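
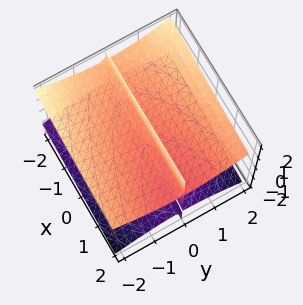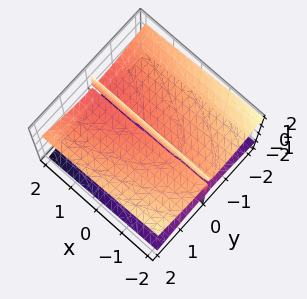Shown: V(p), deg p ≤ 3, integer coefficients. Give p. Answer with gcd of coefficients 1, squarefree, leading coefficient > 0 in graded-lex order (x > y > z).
x*y*z - y^3 + 3*y*z^2 - 2*y

I count 3 distinct pieces.
Degree: a generic line meets the surface in up to 3 points, so deg p = 3.
From the axis intercepts and sections: the visible x-axis segment lies entirely on the surface; every point of the z-axis in the box is on the surface; it crosses the y-axis at the gridline y = 0.
The integer polynomial consistent with all of this is the stated p.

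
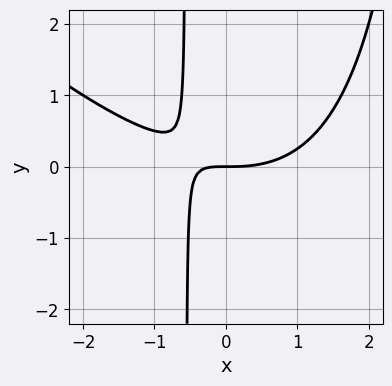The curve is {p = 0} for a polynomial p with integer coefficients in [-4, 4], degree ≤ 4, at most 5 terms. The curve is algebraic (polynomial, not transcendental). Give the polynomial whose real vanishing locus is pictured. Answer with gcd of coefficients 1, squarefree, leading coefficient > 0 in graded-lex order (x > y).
(a) deg p = 3. No degree-2 curve has this shape.
(b) Against the integer gridlines: one x-axis crossing is at x = 0; one y-axis crossing is at y = 0.
(c) The integer polynomial consistent with all of this is the stated p.

x^3 + x^2*y - 3*x*y - 2*y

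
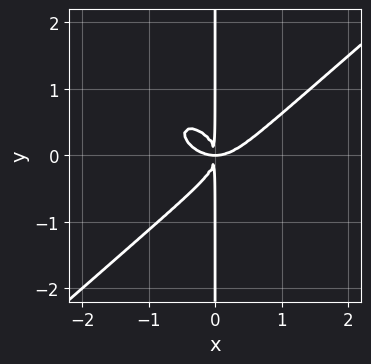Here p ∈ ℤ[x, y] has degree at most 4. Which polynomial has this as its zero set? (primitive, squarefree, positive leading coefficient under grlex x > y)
(a) The degree is 4 — a generic line meets the curve in up to 4 points.
(b) Against the integer gridlines: every point of the y-axis in the box is on the curve.
(c) These observations pin down the coefficients.

2*x^4 - 3*x*y^3 - 2*x^2*y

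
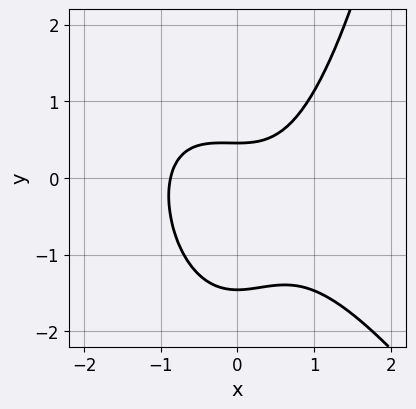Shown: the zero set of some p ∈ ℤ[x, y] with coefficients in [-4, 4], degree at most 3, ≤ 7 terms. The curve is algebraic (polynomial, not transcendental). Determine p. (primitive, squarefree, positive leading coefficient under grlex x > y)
3*x^3 + 2*x^2*y - 3*y^2 - 3*y + 2

First, the degree is 3 — the shape is more complex than any degree-2 curve.
Finally, matching integer coefficients to the picture gives p.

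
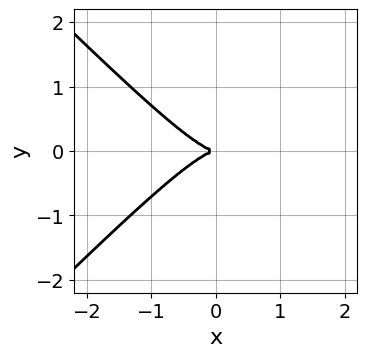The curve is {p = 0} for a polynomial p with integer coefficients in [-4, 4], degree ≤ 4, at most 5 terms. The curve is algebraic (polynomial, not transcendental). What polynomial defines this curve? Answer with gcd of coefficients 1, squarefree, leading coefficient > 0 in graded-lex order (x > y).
x^3 - x*y^2 + y^2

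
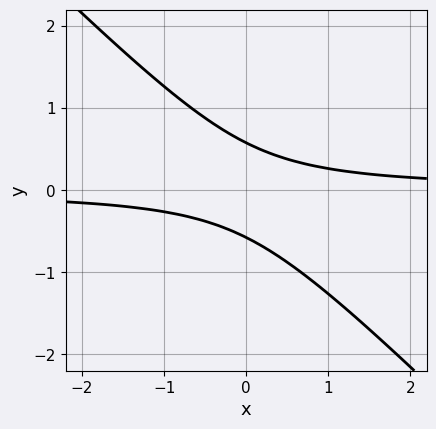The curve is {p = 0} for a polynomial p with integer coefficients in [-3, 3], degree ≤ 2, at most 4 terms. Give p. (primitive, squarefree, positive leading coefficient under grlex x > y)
First, deg p = 2.
Next, reading off the gridlines: the curve avoids every integer x-axis point in the box.
Finally, the integer polynomial consistent with all of this is the stated p.

3*x*y + 3*y^2 - 1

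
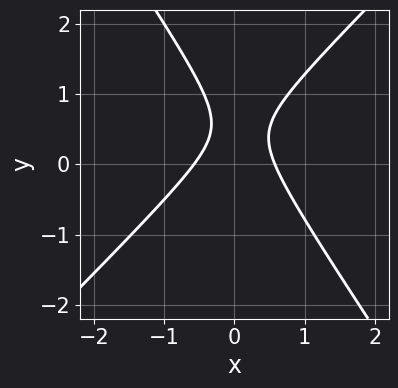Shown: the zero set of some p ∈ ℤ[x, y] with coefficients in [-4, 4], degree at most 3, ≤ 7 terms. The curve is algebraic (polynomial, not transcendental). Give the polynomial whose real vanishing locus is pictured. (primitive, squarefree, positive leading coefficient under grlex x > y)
3*x^2 - x*y - 2*y^2 + 2*y - 1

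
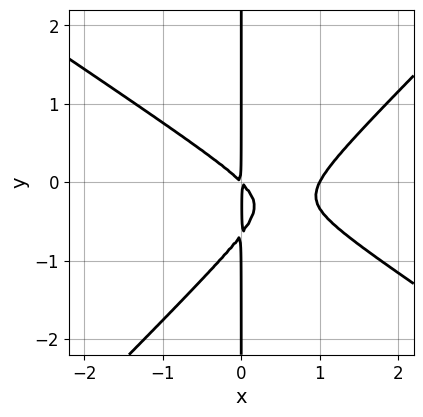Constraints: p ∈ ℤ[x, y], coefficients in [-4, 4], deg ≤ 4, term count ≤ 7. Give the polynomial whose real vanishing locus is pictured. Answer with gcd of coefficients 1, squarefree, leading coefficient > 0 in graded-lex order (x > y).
First, degree: the shape is more complex than any degree-2 curve, so deg p = 3.
Next, reading off the gridlines: the visible y-axis segment lies entirely on the curve; it crosses the x-axis at the gridline x = 1.
Finally, together with the visible shape, these determine p as stated.

2*x^3 + x^2*y - 3*x*y^2 - 2*x^2 - 2*x*y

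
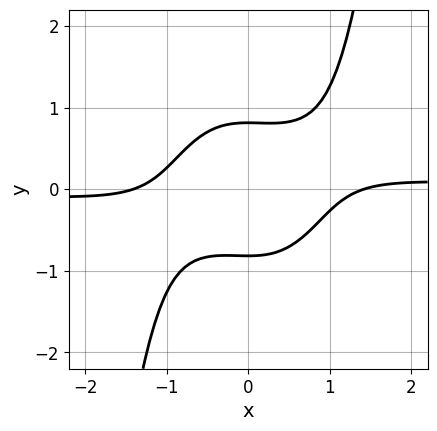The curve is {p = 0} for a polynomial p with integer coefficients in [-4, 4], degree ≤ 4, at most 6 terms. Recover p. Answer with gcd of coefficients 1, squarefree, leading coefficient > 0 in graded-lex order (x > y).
3*x^3*y - x^2 - 3*y^2 + 2

First, the degree is 4 — no degree-3 curve has this shape.
Finally, the integer polynomial consistent with all of this is the stated p.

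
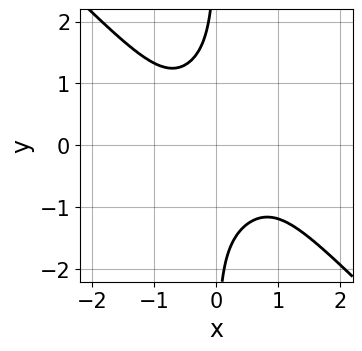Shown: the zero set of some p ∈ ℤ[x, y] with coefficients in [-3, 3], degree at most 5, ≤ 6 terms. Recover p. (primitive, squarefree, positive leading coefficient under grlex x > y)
3*x^4 + 3*x*y^3 - x^3 + 3

Degree: a generic line meets the curve in up to 4 points, so deg p = 4.
Observable constraints: no y-intercept at any integer in the box; it misses every integer gridline on the x-axis.
Matching integer coefficients to the picture gives p.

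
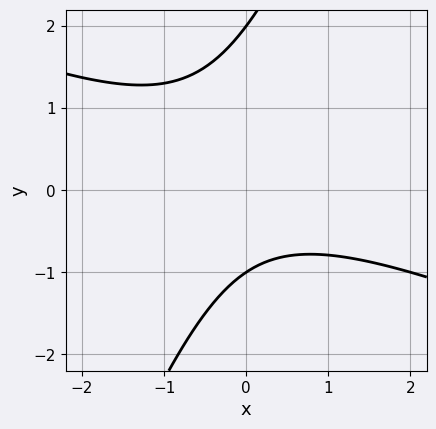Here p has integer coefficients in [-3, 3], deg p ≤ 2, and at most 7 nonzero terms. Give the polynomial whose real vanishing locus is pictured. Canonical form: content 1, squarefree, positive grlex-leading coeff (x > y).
x^2 + 2*x*y - y^2 + y + 2

First, degree: no degree-1 curve has this shape, so deg p = 2.
Next, against the integer gridlines: no x-intercept at any integer in the box; the y-axis gridline crossings are at y ∈ {-1, 2}.
Finally, putting this together gives p.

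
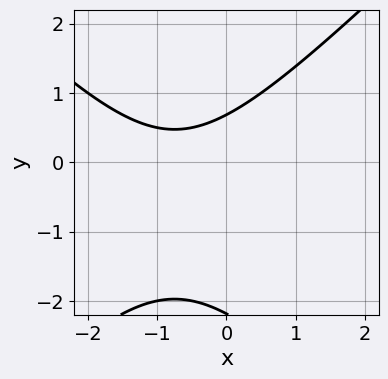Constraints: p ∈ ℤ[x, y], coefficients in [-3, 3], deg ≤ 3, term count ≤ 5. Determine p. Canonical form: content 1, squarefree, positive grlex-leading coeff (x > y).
First, degree: the shape is more complex than any degree-1 curve, so deg p = 2.
Then, checking where it meets the axes: it misses every integer gridline on the x-axis.
Finally, fitting integer coefficients to these (and the overall shape) gives p.

2*x^2 - 2*y^2 + 3*x - 3*y + 3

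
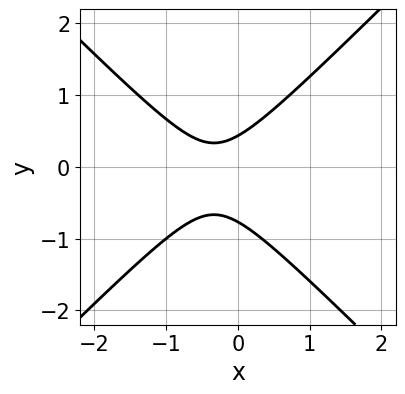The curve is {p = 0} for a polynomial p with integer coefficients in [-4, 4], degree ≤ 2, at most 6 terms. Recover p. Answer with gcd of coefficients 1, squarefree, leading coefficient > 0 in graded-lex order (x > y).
3*x^2 - 3*y^2 + 2*x - y + 1

1. The degree is 2 — a generic line meets the curve in up to 2 points.
2. From the axis intercepts and sections: it misses every integer gridline on the x-axis.
3. Fitting integer coefficients to these (and the overall shape) gives p.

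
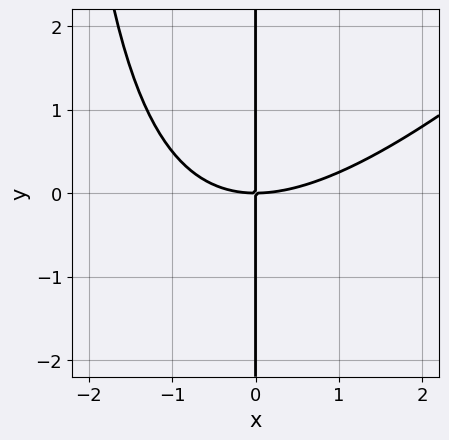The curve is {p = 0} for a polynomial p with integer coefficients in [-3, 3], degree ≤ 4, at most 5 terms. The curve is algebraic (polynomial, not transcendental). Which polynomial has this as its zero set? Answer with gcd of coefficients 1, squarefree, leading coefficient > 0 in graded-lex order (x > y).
Degree: no degree-2 curve has this shape, so deg p = 3.
From the axis intercepts and sections: one x-axis crossing is at x = 0; the visible y-axis segment lies entirely on the curve.
These observations pin down the coefficients.

x^3 - x^2*y - 3*x*y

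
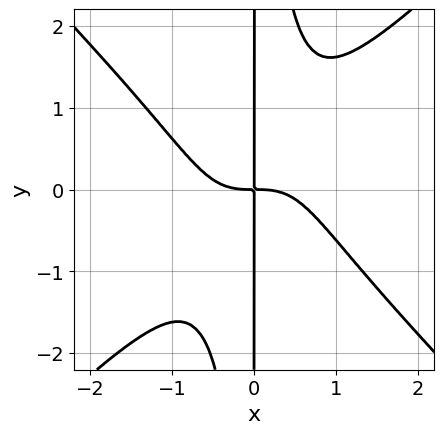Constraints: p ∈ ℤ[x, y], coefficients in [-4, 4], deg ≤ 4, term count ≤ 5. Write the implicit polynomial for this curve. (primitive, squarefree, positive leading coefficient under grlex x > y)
x^4 - x^2*y^2 + x*y

Degree: no degree-3 curve has this shape, so deg p = 4.
Checking where it meets the axes: the visible y-axis segment lies entirely on the curve.
Fitting integer coefficients to these (and the overall shape) gives p.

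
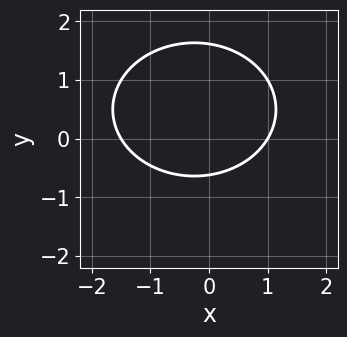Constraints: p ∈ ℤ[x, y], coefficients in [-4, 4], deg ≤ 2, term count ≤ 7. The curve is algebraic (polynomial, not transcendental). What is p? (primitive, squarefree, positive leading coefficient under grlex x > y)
1. Degree: a generic line meets the curve in up to 2 points, so deg p = 2.
2. Reading off the gridlines: it meets the x-axis at x = 1 (among the integer gridlines).
3. These observations pin down the coefficients.

2*x^2 + 3*y^2 + x - 3*y - 3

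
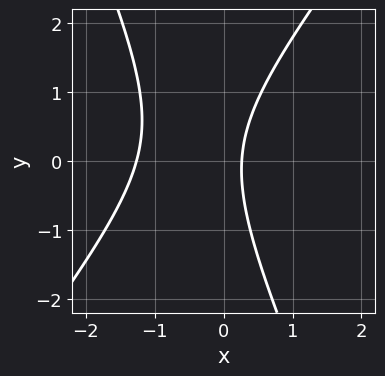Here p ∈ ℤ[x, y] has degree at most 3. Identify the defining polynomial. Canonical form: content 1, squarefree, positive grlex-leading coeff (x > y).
3*x^2 - x*y - y^2 + 3*x - 1

Degree: no degree-1 curve has this shape, so deg p = 2.
From the axis intercepts and sections: the curve avoids every integer y-axis point in the box.
These observations pin down the coefficients.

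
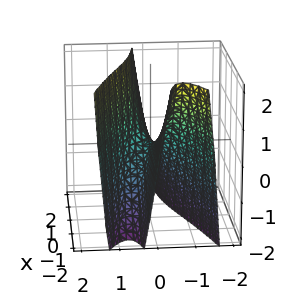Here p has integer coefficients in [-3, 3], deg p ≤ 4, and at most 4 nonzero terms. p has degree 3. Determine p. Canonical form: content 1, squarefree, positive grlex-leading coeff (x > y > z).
Degree: no degree-2 surface has this shape, so deg p = 3.
Observable constraints: the visible x-axis segment lies entirely on the surface; one z-axis crossing is at z = 0; it meets the y-axis at y = 0 (among the integer gridlines).
Together with the visible shape, these determine p as stated.

3*y^3 + 3*x*y - z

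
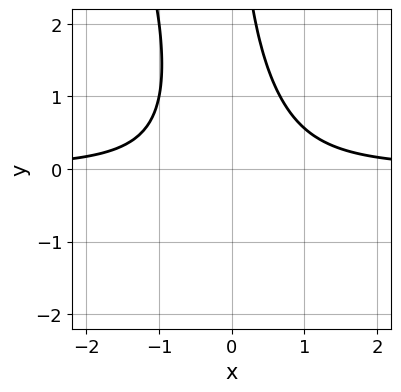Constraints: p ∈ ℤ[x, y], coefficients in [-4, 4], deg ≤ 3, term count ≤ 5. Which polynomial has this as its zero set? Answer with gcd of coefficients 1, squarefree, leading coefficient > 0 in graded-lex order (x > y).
Degree: no degree-2 curve has this shape, so deg p = 3.
Checking where it meets the axes: no x-intercept at any integer in the box; the curve avoids every integer y-axis point in the box.
Together with the visible shape, these determine p as stated.

3*x^2*y + x*y^2 - 2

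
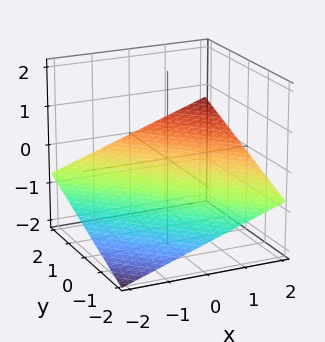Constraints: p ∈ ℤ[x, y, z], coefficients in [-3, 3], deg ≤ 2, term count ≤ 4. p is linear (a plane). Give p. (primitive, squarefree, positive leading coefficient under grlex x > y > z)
x + y - 3*z - 2

(a) deg p = 1. Every cross-section is a straight line — this is a plane.
(b) Observable constraints: it crosses the x-axis at the gridline x = 2; it crosses the y-axis at the gridline y = 2.
(c) The integer polynomial consistent with all of this is the stated p.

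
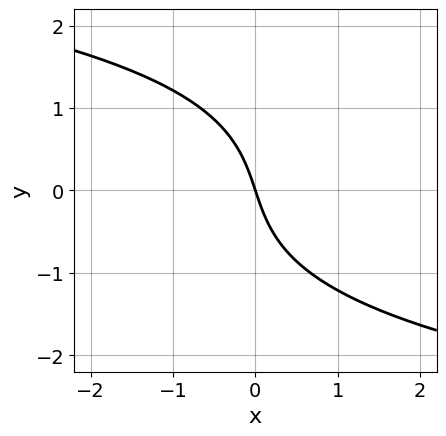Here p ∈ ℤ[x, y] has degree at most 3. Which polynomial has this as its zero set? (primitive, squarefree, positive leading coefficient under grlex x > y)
y^3 + 3*x + y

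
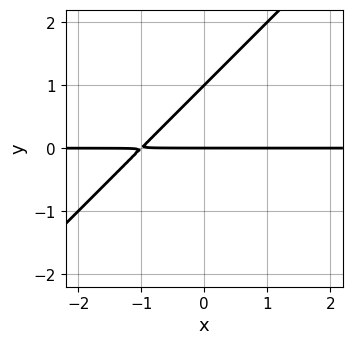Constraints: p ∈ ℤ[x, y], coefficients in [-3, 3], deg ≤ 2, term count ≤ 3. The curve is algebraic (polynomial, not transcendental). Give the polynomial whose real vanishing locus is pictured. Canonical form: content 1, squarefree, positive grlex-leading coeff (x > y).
x*y - y^2 + y

(a) Degree: the shape is more complex than any degree-1 curve, so deg p = 2.
(b) Observable constraints: the visible x-axis segment lies entirely on the curve; the y-axis gridline crossings are at y ∈ {0, 1}.
(c) Solving for integer coefficients yields p as stated.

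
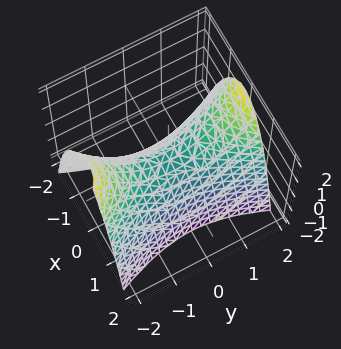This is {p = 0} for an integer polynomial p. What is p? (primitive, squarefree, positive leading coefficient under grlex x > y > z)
3*x^2 - y^2 + 2*z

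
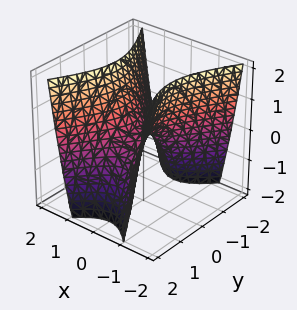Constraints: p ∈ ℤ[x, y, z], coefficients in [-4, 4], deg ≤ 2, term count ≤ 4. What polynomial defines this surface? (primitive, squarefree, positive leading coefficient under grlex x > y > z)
(a) deg p = 2. A saddle surface; a quadric.
(b) Symmetries: the y ↦ −y reflection is a symmetry, so y appears only in even powers; mirror symmetry x ↦ −x ⇒ only even powers of x.
(c) From the visible intercepts: it meets the y-axis at y = 0 (among the integer gridlines); it meets the z-axis at z = 0 (among the integer gridlines).
(d) Fitting integer coefficients to these (and the overall shape) gives p.

2*x^2 - y^2 - z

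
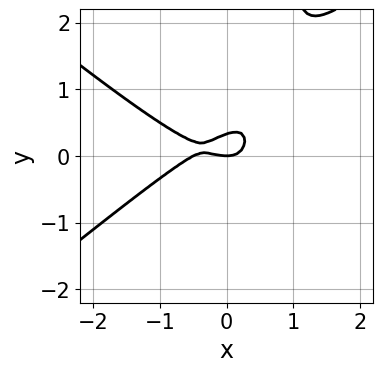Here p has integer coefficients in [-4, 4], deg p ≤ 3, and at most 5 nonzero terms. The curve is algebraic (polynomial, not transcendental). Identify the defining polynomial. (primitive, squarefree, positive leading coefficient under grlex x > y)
Degree: a generic line meets the curve in up to 3 points, so deg p = 3.
From the visible intercepts: it meets the x-axis at x = 0 (among the integer gridlines); one y-axis crossing is at y = 0.
Putting this together gives p.

2*x^3 - 3*x*y^2 + x^2 + 3*y^2 - y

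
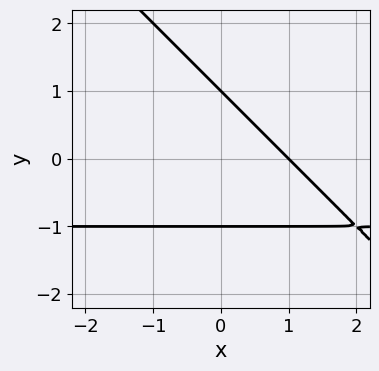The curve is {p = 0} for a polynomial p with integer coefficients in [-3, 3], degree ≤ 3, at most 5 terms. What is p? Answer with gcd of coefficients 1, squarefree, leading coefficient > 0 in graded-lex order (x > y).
x*y + y^2 + x - 1

1. Degree: a generic line meets the curve in up to 2 points, so deg p = 2.
2. Reading off the gridlines: it crosses the x-axis at the gridline x = 1; among the integer gridlines, it crosses the y-axis at y ∈ {-1, 1}.
3. Matching integer coefficients to the picture gives p.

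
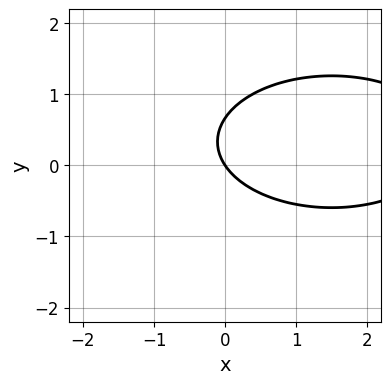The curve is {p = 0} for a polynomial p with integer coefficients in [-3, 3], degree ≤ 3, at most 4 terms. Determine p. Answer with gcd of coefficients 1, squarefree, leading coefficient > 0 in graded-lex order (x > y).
x^2 + 3*y^2 - 3*x - 2*y

(a) The degree is 2 — a generic line meets the curve in up to 2 points.
(b) Reading off the gridlines: it crosses the y-axis at the gridline y = 0; it meets the x-axis at x = 0 (among the integer gridlines).
(c) Assembling these constraints gives the stated polynomial.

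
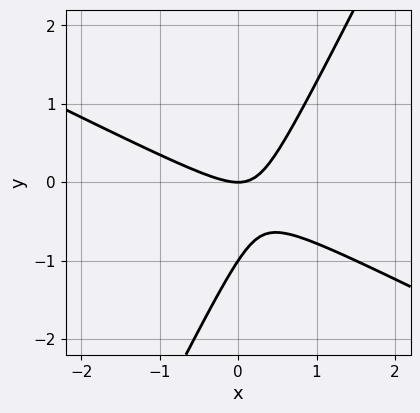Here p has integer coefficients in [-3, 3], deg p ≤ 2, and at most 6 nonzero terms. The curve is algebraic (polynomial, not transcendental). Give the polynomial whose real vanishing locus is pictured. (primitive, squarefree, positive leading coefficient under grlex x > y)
2*x^2 + 3*x*y - 2*y^2 - 2*y

1. The degree is 2 — the shape is more complex than any degree-1 curve.
2. From the visible intercepts: among the integer gridlines, it crosses the y-axis at y ∈ {-1, 0}; it crosses the x-axis at the gridline x = 0.
3. Together with the visible shape, these determine p as stated.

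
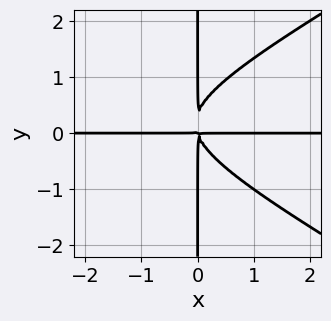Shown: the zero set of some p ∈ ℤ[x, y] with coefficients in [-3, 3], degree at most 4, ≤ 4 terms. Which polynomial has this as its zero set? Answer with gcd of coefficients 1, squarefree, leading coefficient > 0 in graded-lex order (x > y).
x^3*y - 3*x*y^3 + 3*x^2*y + x*y^2

The degree is 4 — no degree-3 curve has this shape.
Checking where it meets the axes: every point of the y-axis in the box is on the curve; the visible x-axis segment lies entirely on the curve.
Solving for integer coefficients yields p as stated.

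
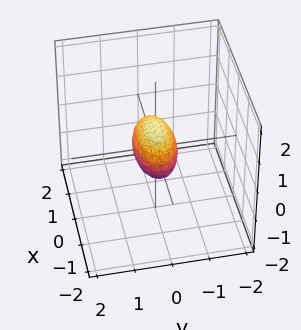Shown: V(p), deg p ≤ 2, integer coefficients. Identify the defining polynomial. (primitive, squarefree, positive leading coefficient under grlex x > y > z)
Degree: a closed, bounded, convex surface; a quadric, so deg p = 2.
Symmetries: mirror symmetry y ↦ −y ⇒ only even powers of y; mirror symmetry x ↦ −x ⇒ only even powers of x; the z ↦ −z reflection is a symmetry, so z appears only in even powers.
Checking where it meets the axes: among the integer gridlines, it crosses the x-axis at x ∈ {-1, 1}.
Putting this together gives p.

x^2 + 3*y^2 + 2*z^2 - 1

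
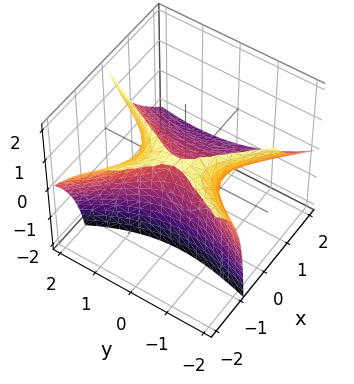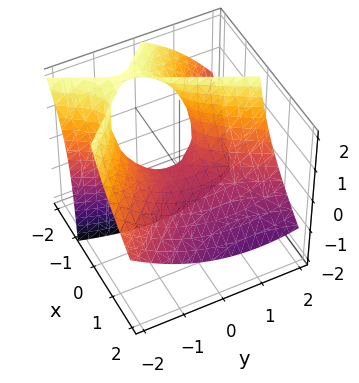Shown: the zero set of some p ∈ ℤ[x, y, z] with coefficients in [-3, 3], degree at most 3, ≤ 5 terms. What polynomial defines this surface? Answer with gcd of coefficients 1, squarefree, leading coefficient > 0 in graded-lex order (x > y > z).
2*x^2 + x*y + 3*x*z - y^2 + 2*z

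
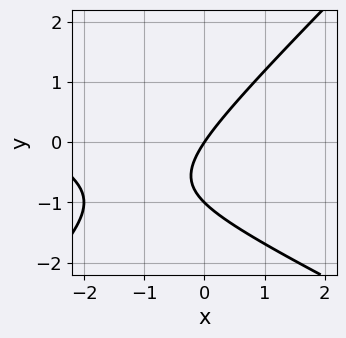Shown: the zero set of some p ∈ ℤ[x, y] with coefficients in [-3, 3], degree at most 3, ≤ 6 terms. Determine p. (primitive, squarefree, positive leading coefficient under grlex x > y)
deg p = 2. No degree-1 curve has this shape.
Observable constraints: one x-axis crossing is at x = 0; among the integer gridlines, it crosses the y-axis at y ∈ {-1, 0}.
Assembling these constraints gives the stated polynomial.

x^2 + x*y - 2*y^2 + 3*x - 2*y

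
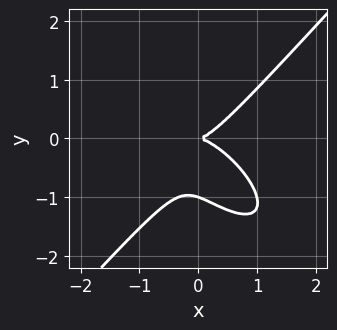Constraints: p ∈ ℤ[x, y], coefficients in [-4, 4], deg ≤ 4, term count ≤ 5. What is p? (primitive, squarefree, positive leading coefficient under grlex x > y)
3*x^3 + 2*x^2*y - x*y^2 - 3*y^3 - 3*y^2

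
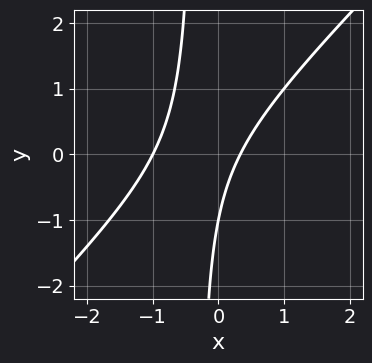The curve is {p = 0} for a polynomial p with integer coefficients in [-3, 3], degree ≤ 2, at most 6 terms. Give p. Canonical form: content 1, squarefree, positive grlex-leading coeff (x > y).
3*x^2 - 3*x*y + 2*x - y - 1

1. Degree: the shape is more complex than any degree-1 curve, so deg p = 2.
2. Checking where it meets the axes: it crosses the y-axis at the gridline y = -1; it crosses the x-axis at the gridline x = -1.
3. Together with the visible shape, these determine p as stated.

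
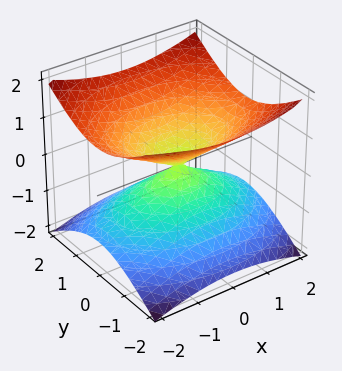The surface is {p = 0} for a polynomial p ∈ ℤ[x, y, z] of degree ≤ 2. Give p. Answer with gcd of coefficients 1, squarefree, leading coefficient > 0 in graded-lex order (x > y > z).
x^2 + 2*y^2 - 3*z^2

(a) Degree: a double cone through the origin; a quadric, so deg p = 2.
(b) Symmetries: it's symmetric under x → −x, forcing even powers of x; the z ↦ −z reflection is a symmetry, so z appears only in even powers; mirror symmetry y ↦ −y ⇒ only even powers of y.
(c) From the visible intercepts: one x-axis crossing is at x = 0; it crosses the z-axis at the gridline z = 0; it meets the y-axis at y = 0 (among the integer gridlines).
(d) Together with the visible shape, these determine p as stated.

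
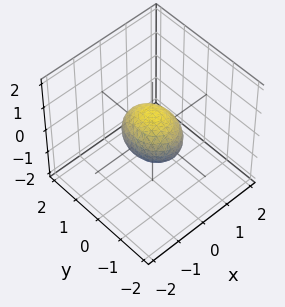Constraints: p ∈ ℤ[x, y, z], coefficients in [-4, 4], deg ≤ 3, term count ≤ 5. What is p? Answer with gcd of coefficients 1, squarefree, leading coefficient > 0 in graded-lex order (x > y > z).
3*x^2 + 2*y^2 + 3*z^2 - 2

First, deg p = 2. A closed, bounded, convex surface; a quadric.
Next, symmetries: the z ↦ −z reflection is a symmetry, so z appears only in even powers; the y ↦ −y reflection is a symmetry, so y appears only in even powers; mirror symmetry x ↦ −x ⇒ only even powers of x.
Next, checking where it meets the axes: among the integer gridlines, it crosses the y-axis at y ∈ {-1, 1}.
Finally, together with the visible shape, these determine p as stated.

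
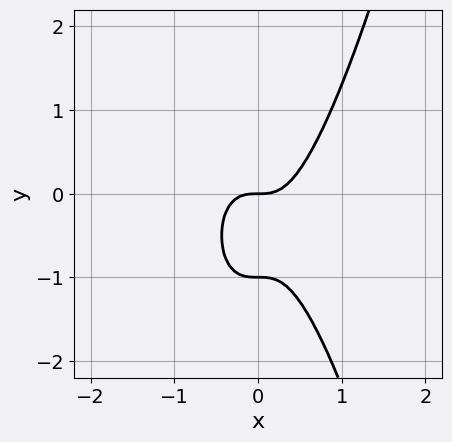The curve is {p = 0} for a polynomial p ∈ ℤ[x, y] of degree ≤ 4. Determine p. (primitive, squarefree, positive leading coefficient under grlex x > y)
deg p = 3. No degree-2 curve has this shape.
From the visible intercepts: among the integer gridlines, it crosses the y-axis at y ∈ {-1, 0}; it meets the x-axis at x = 0 (among the integer gridlines).
Putting this together gives p.

3*x^3 - y^2 - y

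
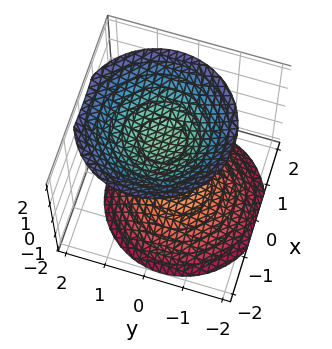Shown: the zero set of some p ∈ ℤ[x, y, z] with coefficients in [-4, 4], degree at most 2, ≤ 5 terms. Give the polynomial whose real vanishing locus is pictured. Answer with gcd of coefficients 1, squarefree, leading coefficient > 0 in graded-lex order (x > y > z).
3*x^2 + 3*y^2 - y*z - 3*z^2 + 3

The picture has 2 separate pieces.
Degree: no degree-1 surface has this shape, so deg p = 2.
From the axis intercepts and sections: among the integer gridlines, it crosses the z-axis at z ∈ {-1, 1}; it misses every integer gridline on the x-axis; no y-intercept at any integer in the box.
Solving for integer coefficients yields p as stated.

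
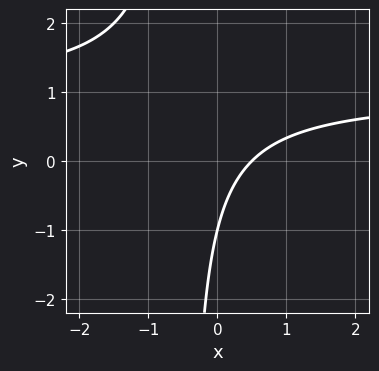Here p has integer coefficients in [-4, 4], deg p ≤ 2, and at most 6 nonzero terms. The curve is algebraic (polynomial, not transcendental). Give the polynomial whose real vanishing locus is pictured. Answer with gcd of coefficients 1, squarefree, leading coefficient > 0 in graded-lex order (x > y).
(a) deg p = 2. A generic line meets the curve in up to 2 points.
(b) From the axis intercepts and sections: it crosses the y-axis at the gridline y = -1.
(c) Putting this together gives p.

2*x*y - 2*x + y + 1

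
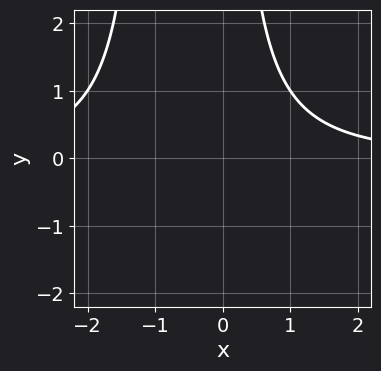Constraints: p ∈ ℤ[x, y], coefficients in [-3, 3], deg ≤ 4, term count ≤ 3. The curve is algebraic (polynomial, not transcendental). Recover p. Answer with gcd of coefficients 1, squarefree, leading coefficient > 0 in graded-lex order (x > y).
x^2*y + x*y - 2

(a) deg p = 3.
(b) Reading off the gridlines: no x-intercept at any integer in the box; it misses every integer gridline on the y-axis.
(c) Matching integer coefficients to the picture gives p.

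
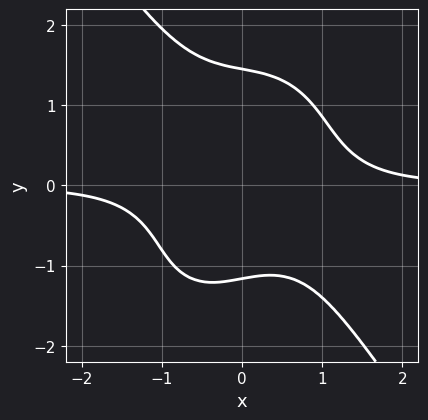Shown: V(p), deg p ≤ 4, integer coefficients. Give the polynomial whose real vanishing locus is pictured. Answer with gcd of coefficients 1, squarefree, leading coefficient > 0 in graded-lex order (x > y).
Degree: a generic line meets the curve in up to 4 points, so deg p = 4.
Observable constraints: the curve avoids every integer x-axis point in the box.
Putting this together gives p.

3*x^3*y + y^4 + x*y^2 - y - 3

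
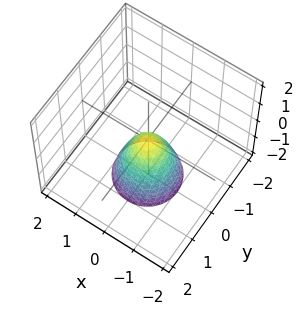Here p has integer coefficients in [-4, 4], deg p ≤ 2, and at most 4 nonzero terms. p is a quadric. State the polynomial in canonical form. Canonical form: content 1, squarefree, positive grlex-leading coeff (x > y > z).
First, the degree is 2 — a single bowl opening along one axis; a quadric.
Then, symmetries: rotational symmetry about the z-axis ⇒ p depends on x, y only through x² + y².
Then, against the integer gridlines: a circular section at z = -1 has radius between 0 and 1; it meets the z-axis at z = 0 (among the integer gridlines); one y-axis crossing is at y = 0; it crosses the x-axis at the gridline x = 0.
Finally, putting this together gives p.

2*x^2 + 2*y^2 + z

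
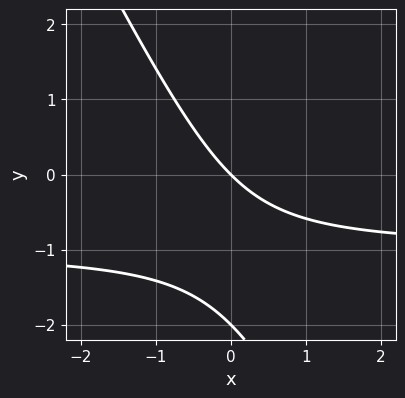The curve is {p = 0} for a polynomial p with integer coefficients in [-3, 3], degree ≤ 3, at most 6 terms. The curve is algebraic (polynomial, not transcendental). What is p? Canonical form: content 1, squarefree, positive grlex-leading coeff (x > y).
2*x*y + y^2 + 2*x + 2*y

First, the degree is 2 — a generic line meets the curve in up to 2 points.
Next, reading off the gridlines: it crosses the x-axis at the gridline x = 0; the y-axis gridline crossings are at y ∈ {-2, 0}.
Finally, matching integer coefficients to the picture gives p.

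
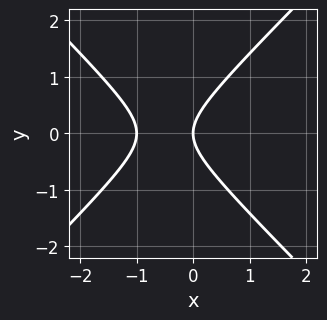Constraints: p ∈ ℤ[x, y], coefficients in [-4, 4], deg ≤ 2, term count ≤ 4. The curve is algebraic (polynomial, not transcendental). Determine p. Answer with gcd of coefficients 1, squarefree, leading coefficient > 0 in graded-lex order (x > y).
x^2 - y^2 + x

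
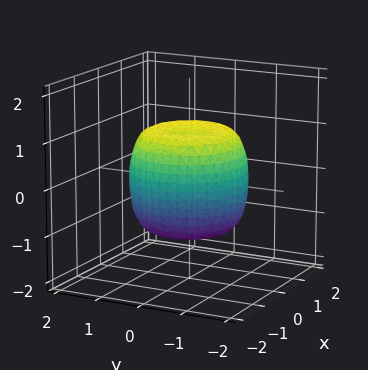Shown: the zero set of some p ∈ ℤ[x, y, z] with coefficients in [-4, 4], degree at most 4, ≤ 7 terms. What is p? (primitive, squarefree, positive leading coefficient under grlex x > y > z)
1. deg p = 4.
2. Symmetries: rotational symmetry about the z-axis ⇒ p depends on x, y only through x² + y².
3. Reading off the gridlines: a circular section at z = -1 has radius exactly 1; the z-axis gridline crossings are at z ∈ {-1, 1}.
4. Solving for integer coefficients yields p as stated.

x^4 + 2*x^2*y^2 + y^4 - x^2 - y^2 + z^2 - 1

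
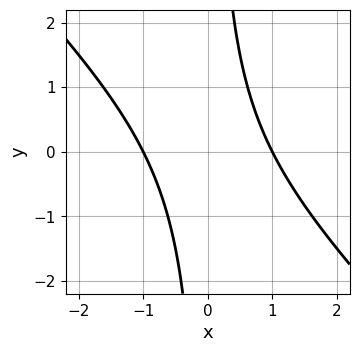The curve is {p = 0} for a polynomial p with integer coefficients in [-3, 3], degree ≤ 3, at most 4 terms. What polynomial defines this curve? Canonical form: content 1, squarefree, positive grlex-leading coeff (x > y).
x^2 + x*y - 1

First, the degree is 2 — a generic line meets the curve in up to 2 points.
Next, checking where it meets the axes: the x-axis gridline crossings are at x ∈ {-1, 1}; no y-intercept at any integer in the box.
Finally, assembling these constraints gives the stated polynomial.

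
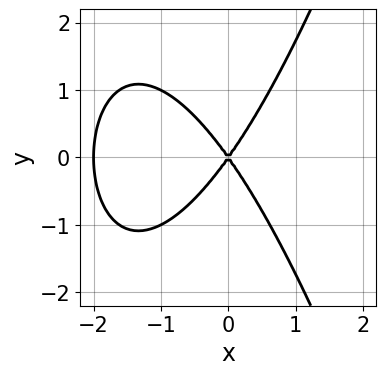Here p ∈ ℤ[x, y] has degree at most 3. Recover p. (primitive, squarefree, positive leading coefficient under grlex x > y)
First, the degree is 3 — a generic line meets the curve in up to 3 points.
Next, symmetries: mirror symmetry y ↦ −y ⇒ only even powers of y.
Then, observable constraints: one y-axis crossing is at y = 0; among the integer gridlines, it crosses the x-axis at x ∈ {-2, 0}.
Finally, fitting integer coefficients to these (and the overall shape) gives p.

x^3 + 2*x^2 - y^2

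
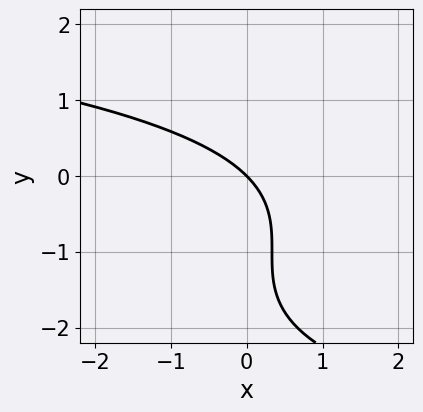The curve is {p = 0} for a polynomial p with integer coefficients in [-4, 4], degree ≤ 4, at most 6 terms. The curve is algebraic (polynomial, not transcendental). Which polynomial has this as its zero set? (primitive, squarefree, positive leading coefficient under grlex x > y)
y^3 + 3*y^2 + 3*x + 3*y

deg p = 3.
Checking where it meets the axes: one y-axis crossing is at y = 0; it crosses the x-axis at the gridline x = 0.
Putting this together gives p.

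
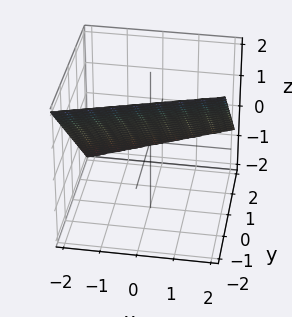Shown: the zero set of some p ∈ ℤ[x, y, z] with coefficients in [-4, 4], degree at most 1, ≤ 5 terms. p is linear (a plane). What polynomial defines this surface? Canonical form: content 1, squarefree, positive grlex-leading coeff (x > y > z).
x - 3*y - 3*z + 2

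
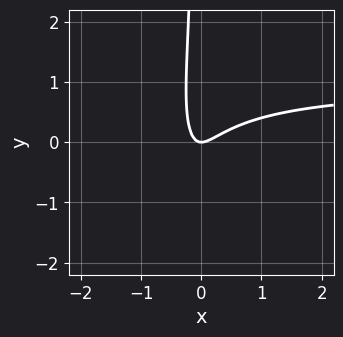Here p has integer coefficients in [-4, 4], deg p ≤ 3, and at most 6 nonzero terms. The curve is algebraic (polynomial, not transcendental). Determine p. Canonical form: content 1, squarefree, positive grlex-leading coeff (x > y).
3*x^2*y + x*y^2 - 3*x^2 + 3*x*y + y

(a) deg p = 3.
(b) Observable constraints: it crosses the y-axis at the gridline y = 0; it crosses the x-axis at the gridline x = 0.
(c) Fitting integer coefficients to these (and the overall shape) gives p.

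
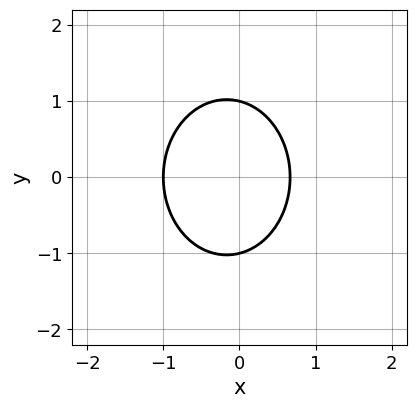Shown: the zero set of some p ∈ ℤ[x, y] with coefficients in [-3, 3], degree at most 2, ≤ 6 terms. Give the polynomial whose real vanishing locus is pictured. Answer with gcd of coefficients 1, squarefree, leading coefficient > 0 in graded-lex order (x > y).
3*x^2 + 2*y^2 + x - 2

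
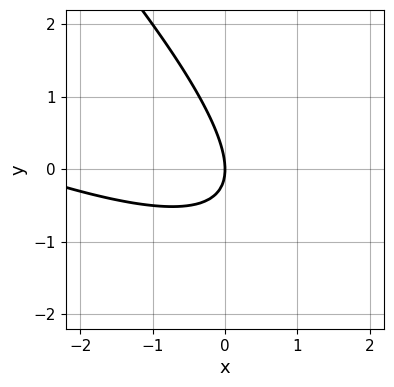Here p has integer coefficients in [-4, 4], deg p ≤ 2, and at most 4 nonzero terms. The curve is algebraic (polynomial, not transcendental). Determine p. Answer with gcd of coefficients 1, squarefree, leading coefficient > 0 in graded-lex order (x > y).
First, the degree is 2 — a generic line meets the curve in up to 2 points.
Next, checking where it meets the axes: one y-axis crossing is at y = 0; one x-axis crossing is at x = 0.
Finally, these observations pin down the coefficients.

x^2 + 3*x*y + 2*y^2 + 3*x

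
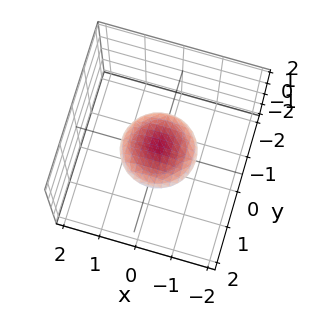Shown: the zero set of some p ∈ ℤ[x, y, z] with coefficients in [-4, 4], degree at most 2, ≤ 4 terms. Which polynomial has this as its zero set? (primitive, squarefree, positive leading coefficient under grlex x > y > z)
x^2 + y^2 + 3*z^2 - 1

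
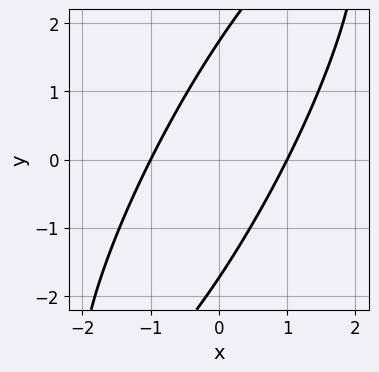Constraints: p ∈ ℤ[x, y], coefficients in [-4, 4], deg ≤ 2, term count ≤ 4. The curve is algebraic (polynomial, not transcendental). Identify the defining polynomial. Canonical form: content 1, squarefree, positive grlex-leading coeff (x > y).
First, deg p = 2.
Then, reading off the gridlines: among the integer gridlines, it crosses the x-axis at x ∈ {-1, 1}.
Finally, assembling these constraints gives the stated polynomial.

3*x^2 - 3*x*y + y^2 - 3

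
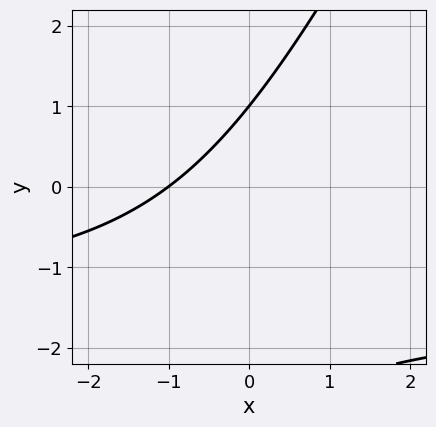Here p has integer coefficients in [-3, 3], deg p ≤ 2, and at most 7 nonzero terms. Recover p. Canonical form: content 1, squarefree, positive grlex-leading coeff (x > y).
1. Degree: the shape is more complex than any degree-1 curve, so deg p = 2.
2. Reading off the gridlines: one y-axis crossing is at y = 1; one x-axis crossing is at x = -1.
3. The integer polynomial consistent with all of this is the stated p.

2*x*y - y^2 + 3*x - 2*y + 3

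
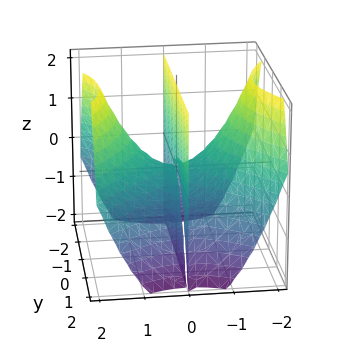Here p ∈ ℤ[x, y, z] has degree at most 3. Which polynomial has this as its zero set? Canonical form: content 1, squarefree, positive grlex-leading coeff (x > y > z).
First, there are 2 components.
Then, degree: no degree-2 surface has this shape, so deg p = 3.
Next, against the integer gridlines: it meets the x-axis at x = 0 (among the integer gridlines); the visible y-axis segment lies entirely on the surface; every point of the z-axis in the box is on the surface.
Finally, together with the visible shape, these determine p as stated.

2*x^3 - 2*x*y^2 - 3*x*z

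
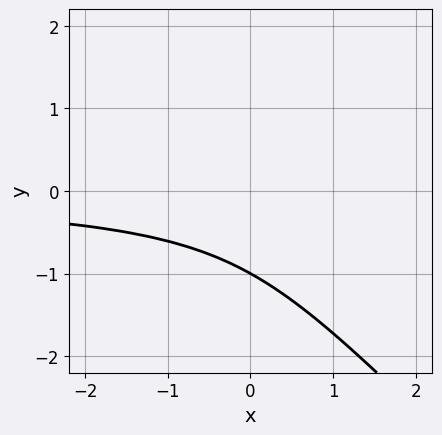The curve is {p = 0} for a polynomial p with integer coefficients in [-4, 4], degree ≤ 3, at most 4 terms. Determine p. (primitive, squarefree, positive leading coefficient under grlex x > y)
(a) Degree: no degree-2 curve has this shape, so deg p = 3.
(b) Reading off the gridlines: no x-intercept at any integer in the box; it crosses the y-axis at the gridline y = -1.
(c) Assembling these constraints gives the stated polynomial.

3*x*y^2 + 3*y^3 - 2*x*y + 3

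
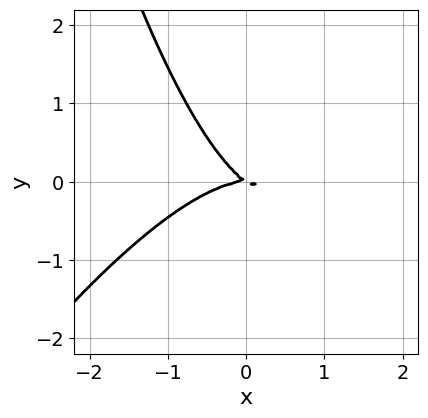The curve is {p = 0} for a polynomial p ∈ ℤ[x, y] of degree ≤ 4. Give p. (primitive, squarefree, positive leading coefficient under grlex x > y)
2*x^3 - x^2*y + 2*x*y + 3*y^2

1. deg p = 3. No degree-2 curve has this shape.
2. Against the integer gridlines: it meets the x-axis at x = 0 (among the integer gridlines); it crosses the y-axis at the gridline y = 0.
3. Putting this together gives p.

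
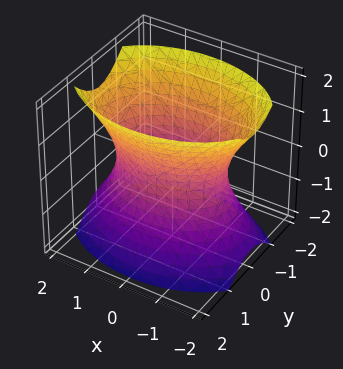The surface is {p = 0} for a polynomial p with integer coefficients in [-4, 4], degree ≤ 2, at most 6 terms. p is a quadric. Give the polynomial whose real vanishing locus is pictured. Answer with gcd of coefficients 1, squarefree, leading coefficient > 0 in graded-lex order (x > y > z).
(a) deg p = 2.
(b) Symmetries: it's symmetric under z → −z, forcing even powers of z; mirror symmetry x ↦ −x ⇒ only even powers of x; mirror symmetry y ↦ −y ⇒ only even powers of y.
(c) From the visible intercepts: among the integer gridlines, it crosses the y-axis at y ∈ {-1, 1}; it misses every integer gridline on the z-axis.
(d) Solving for integer coefficients yields p as stated.

x^2 + 2*y^2 - z^2 - 2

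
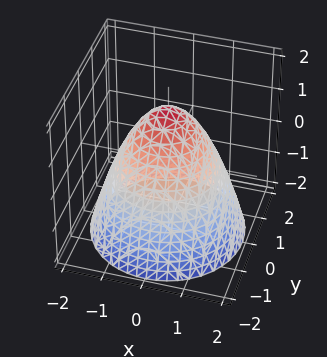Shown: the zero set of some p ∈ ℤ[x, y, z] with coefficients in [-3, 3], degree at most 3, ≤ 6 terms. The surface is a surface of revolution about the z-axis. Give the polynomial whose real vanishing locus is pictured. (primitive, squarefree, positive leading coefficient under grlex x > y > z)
2*x^2 + 2*y^2 + 2*z - 3

Degree: a generic line meets the surface in up to 2 points, so deg p = 2.
Symmetries: every cross-section ⟂ z is a circle, so x, y appear only via x² + y².
From the axis intercepts and sections: a circular section at z = 1 has radius between 0 and 1.
Matching integer coefficients to the picture gives p.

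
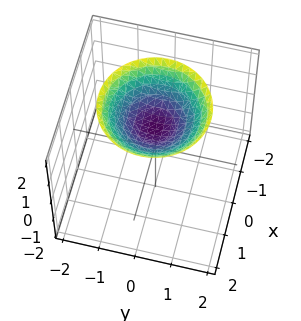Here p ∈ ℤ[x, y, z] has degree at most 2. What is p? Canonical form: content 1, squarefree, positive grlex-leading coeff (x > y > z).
x^2 + y^2 - 2*z + 2

deg p = 2.
Symmetry: every cross-section ⟂ z is a circle, so x, y appear only via x² + y².
Checking where it meets the axes: it meets the z-axis at z = 1 (among the integer gridlines); it misses every integer gridline on the x-axis; a circular section at z = 2 has radius between 1 and 2.
These observations pin down the coefficients.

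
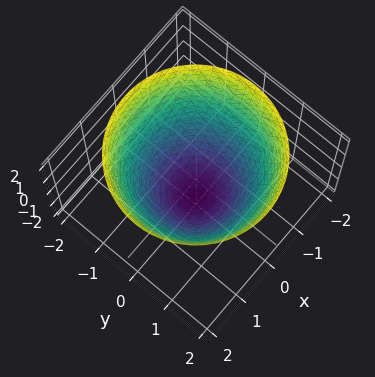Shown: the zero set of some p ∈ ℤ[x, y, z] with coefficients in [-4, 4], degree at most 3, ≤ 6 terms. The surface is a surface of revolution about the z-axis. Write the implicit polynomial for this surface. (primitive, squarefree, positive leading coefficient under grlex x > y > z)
2*x^2 + 2*y^2 - 2*z - 3

1. Degree: a generic line meets the surface in up to 2 points, so deg p = 2.
2. Symmetry: every cross-section ⟂ z is a circle, so x, y appear only via x² + y².
3. Observable constraints: a circular section at z = -1 has radius between 0 and 1.
4. Together with the visible shape, these determine p as stated.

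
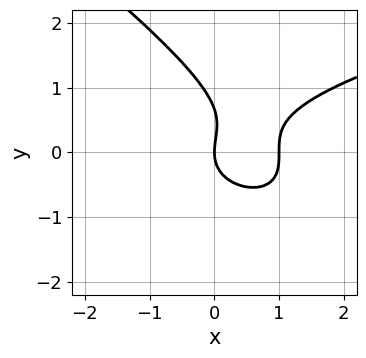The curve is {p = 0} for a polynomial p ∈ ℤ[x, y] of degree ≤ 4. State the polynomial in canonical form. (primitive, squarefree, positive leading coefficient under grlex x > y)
deg p = 3. A generic line meets the curve in up to 3 points.
From the axis intercepts and sections: it meets the y-axis at y = 0 (among the integer gridlines); the x-axis gridline crossings are at x ∈ {0, 1}.
The integer polynomial consistent with all of this is the stated p.

2*x*y^2 + 3*y^3 - 3*x^2 - 2*y^2 + 3*x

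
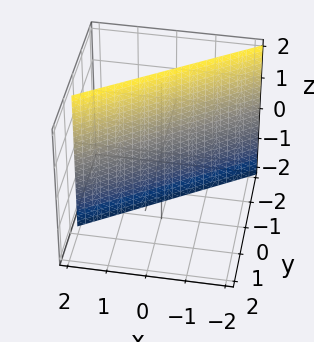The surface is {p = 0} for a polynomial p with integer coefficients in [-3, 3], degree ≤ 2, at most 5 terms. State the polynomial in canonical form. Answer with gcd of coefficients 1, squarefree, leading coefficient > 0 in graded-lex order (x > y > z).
1. The degree is 1 — every cross-section is a straight line — this is a plane.
2. Observable constraints: no z-intercept at any integer in the box; it meets the x-axis at x = 1 (among the integer gridlines).
3. Fitting integer coefficients to these (and the overall shape) gives p.

2*x - 3*y - 2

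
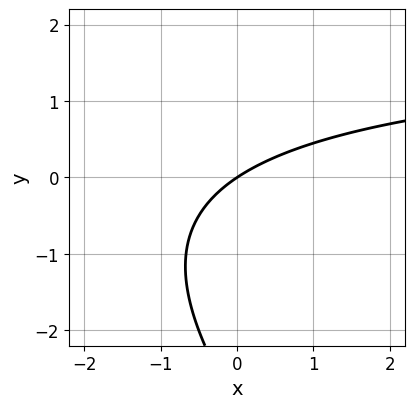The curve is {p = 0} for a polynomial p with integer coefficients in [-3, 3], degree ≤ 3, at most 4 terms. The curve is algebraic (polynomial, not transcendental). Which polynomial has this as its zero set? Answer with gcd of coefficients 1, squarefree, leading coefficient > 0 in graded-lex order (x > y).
(a) Degree: the shape is more complex than any degree-1 curve, so deg p = 2.
(b) From the axis intercepts and sections: it crosses the x-axis at the gridline x = 0; it crosses the y-axis at the gridline y = 0.
(c) Fitting integer coefficients to these (and the overall shape) gives p.

x*y + y^2 - 2*x + 3*y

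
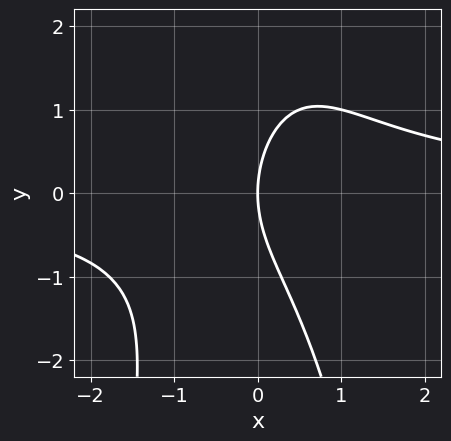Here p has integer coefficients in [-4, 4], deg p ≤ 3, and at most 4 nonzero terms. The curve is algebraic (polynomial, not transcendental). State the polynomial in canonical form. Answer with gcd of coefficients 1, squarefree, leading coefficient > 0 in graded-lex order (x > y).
2*x^2*y + y^2 - 3*x

(a) deg p = 3. A generic line meets the curve in up to 3 points.
(b) From the axis intercepts and sections: one x-axis crossing is at x = 0; one y-axis crossing is at y = 0.
(c) Assembling these constraints gives the stated polynomial.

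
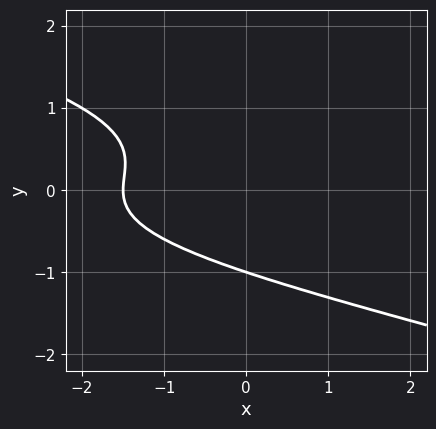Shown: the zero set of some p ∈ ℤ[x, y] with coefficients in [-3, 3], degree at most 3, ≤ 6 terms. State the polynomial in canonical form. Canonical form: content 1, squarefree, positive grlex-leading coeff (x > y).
1. The degree is 3 — no degree-2 curve has this shape.
2. Checking where it meets the axes: it meets the y-axis at y = -1 (among the integer gridlines).
3. Solving for integer coefficients yields p as stated.

x*y^2 + 3*y^3 + 2*x + 3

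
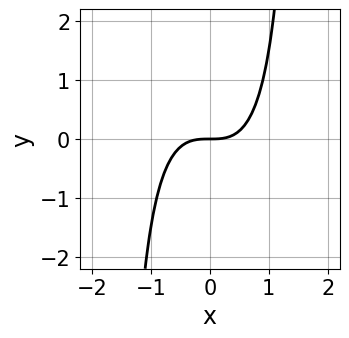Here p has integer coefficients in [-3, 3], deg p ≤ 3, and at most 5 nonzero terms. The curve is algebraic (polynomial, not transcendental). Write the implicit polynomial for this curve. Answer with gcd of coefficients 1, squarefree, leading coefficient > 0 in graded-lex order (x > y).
3*x^3 + x^2*y - 3*y

The degree is 3 — no degree-2 curve has this shape.
Checking where it meets the axes: it meets the y-axis at y = 0 (among the integer gridlines); it crosses the x-axis at the gridline x = 0.
Fitting integer coefficients to these (and the overall shape) gives p.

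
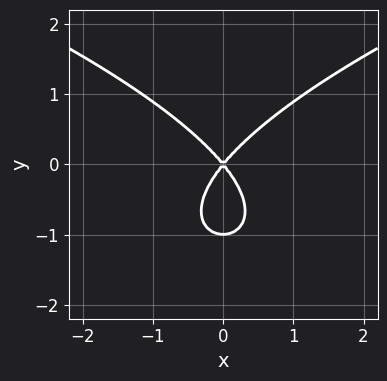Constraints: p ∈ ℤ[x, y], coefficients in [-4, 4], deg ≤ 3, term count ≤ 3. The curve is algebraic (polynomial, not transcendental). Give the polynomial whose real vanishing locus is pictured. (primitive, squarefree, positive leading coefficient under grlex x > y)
2*y^3 - 3*x^2 + 2*y^2

(a) deg p = 3.
(b) Symmetries: mirror symmetry x ↦ −x ⇒ only even powers of x.
(c) From the visible intercepts: it crosses the x-axis at the gridline x = 0; among the integer gridlines, it crosses the y-axis at y ∈ {-1, 0}.
(d) The integer polynomial consistent with all of this is the stated p.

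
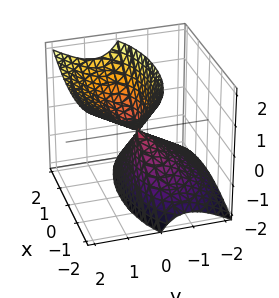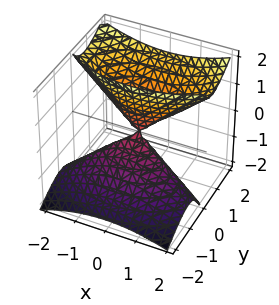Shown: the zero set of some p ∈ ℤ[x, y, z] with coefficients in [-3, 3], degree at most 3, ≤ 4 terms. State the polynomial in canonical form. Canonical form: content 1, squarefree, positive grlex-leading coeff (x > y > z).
x^2 + 3*y^2 - 3*y*z - z^2

I count 2 distinct pieces.
The degree is 2 — no degree-1 surface has this shape.
Observable constraints: it meets the x-axis at x = 0 (among the integer gridlines); it meets the y-axis at y = 0 (among the integer gridlines); it crosses the z-axis at the gridline z = 0.
Fitting integer coefficients to these (and the overall shape) gives p.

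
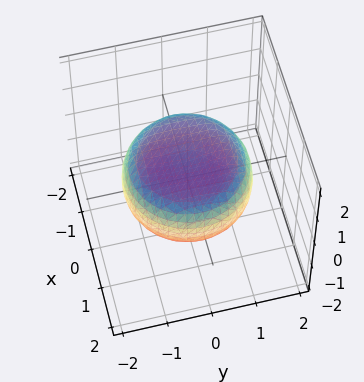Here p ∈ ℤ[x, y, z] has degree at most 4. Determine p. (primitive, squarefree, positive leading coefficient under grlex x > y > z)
x^4 + 2*x^2*y^2 + y^4 - x^2 - y^2 + 3*z^2 - 2

First, degree: the shape is more complex than any degree-3 surface, so deg p = 4.
Next, symmetries: the surface is invariant under rotation about z: p = q(x² + y², z).
Next, checking where it meets the axes: a circular section at z = 0 has radius between 1 and 2.
Finally, solving for integer coefficients yields p as stated.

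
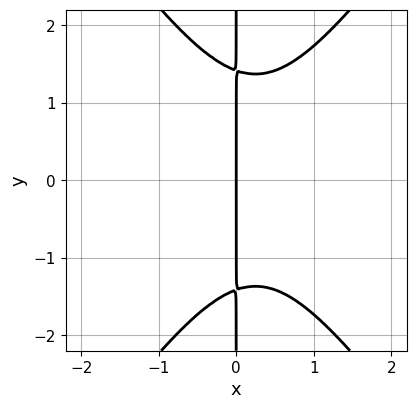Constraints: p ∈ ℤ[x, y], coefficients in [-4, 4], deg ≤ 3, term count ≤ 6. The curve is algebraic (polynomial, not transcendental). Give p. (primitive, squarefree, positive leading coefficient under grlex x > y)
2*x^3 - x*y^2 - x^2 + 2*x

1. Degree: no degree-2 curve has this shape, so deg p = 3.
2. Symmetries: the y ↦ −y reflection is a symmetry, so y appears only in even powers.
3. From the axis intercepts and sections: it crosses the x-axis at the gridline x = 0; every point of the y-axis in the box is on the curve.
4. The integer polynomial consistent with all of this is the stated p.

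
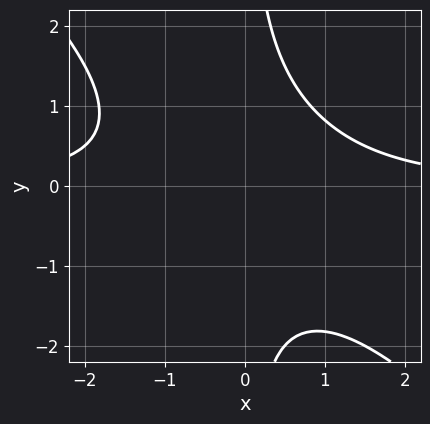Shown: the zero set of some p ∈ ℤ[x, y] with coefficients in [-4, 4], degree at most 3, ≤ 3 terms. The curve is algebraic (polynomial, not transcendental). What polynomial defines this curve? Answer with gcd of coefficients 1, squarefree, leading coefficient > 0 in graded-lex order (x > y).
2*x^2*y + 2*x*y^2 - 3

(a) Degree: no degree-2 curve has this shape, so deg p = 3.
(b) From the visible intercepts: no x-intercept at any integer in the box; it misses every integer gridline on the y-axis.
(c) Putting this together gives p.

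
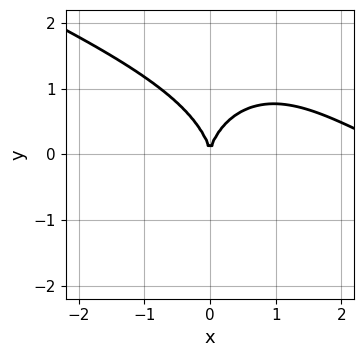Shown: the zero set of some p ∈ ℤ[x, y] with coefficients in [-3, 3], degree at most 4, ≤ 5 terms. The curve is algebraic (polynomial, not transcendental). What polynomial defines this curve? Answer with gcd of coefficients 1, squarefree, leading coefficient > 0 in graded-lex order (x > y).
x^3 + 2*x^2*y + y^3 - 3*x^2

Degree: no degree-2 curve has this shape, so deg p = 3.
From the visible intercepts: one y-axis crossing is at y = 0; it meets the x-axis at x = 0 (among the integer gridlines).
Putting this together gives p.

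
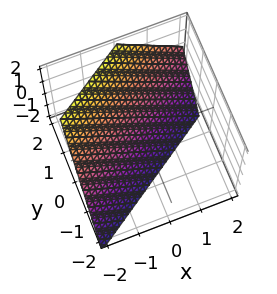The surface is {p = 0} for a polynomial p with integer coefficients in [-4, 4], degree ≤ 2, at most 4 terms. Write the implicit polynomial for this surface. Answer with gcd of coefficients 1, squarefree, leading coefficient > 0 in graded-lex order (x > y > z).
2*x - 3*y + 2*z + 2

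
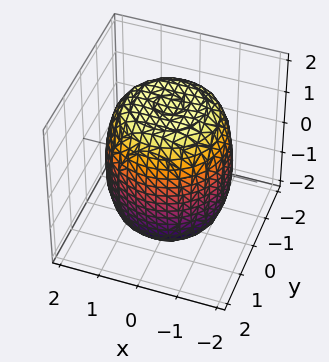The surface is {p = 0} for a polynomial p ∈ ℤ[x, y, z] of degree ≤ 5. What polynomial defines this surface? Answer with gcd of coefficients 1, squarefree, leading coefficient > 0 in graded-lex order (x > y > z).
deg p = 4. The shape is more complex than any degree-3 surface.
Symmetries: every cross-section ⟂ z is a circle, so x, y appear only via x² + y².
From the visible intercepts: a circular section at z = 1 has radius between 1 and 2.
Matching integer coefficients to the picture gives p.

x^4 + 2*x^2*y^2 + y^4 - x^2 - y^2 + z^2 - 3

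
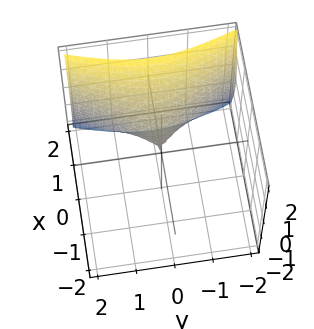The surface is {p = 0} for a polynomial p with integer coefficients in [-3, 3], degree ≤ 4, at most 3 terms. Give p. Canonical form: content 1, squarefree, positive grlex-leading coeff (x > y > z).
x^3 - y^2 - z^2

1. The degree is 3 — no degree-2 surface has this shape.
2. From the axis intercepts and sections: it meets the y-axis at y = 0 (among the integer gridlines); it meets the x-axis at x = 0 (among the integer gridlines).
3. Together with the visible shape, these determine p as stated.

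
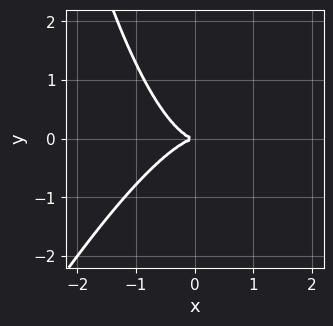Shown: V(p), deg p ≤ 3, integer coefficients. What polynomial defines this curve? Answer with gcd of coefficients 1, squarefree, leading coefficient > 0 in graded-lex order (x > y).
1. The degree is 3 — the shape is more complex than any degree-2 curve.
2. From the axis intercepts and sections: one x-axis crossing is at x = 0; it meets the y-axis at y = 0 (among the integer gridlines).
3. Fitting integer coefficients to these (and the overall shape) gives p.

2*x^3 - x^2*y + 2*y^2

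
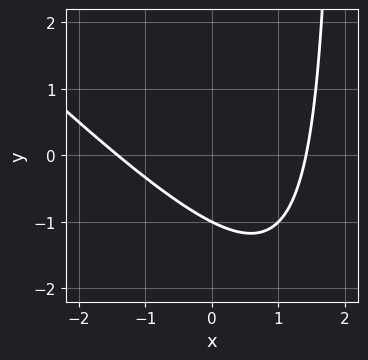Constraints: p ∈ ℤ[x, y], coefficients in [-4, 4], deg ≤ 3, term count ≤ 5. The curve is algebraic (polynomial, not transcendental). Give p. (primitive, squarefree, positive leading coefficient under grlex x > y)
First, deg p = 2.
Then, against the integer gridlines: it crosses the y-axis at the gridline y = -1.
Finally, together with the visible shape, these determine p as stated.

x^2 + x*y - 2*y - 2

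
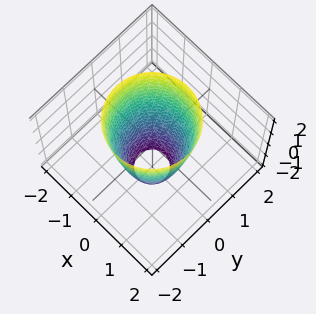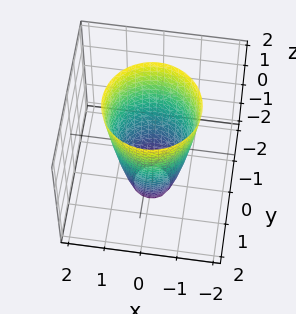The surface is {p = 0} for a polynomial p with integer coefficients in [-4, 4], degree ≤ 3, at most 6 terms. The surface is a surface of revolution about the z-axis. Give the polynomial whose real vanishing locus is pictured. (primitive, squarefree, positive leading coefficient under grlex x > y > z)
3*x^2 + 3*y^2 - z - 3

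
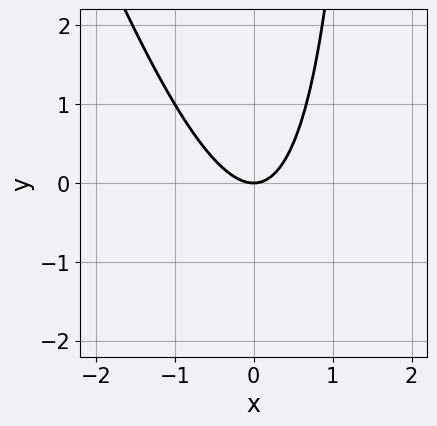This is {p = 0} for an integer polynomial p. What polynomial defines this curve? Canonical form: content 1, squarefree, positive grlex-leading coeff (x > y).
3*x^2 + x*y - 2*y

deg p = 2.
Reading off the gridlines: it crosses the y-axis at the gridline y = 0; one x-axis crossing is at x = 0.
Together with the visible shape, these determine p as stated.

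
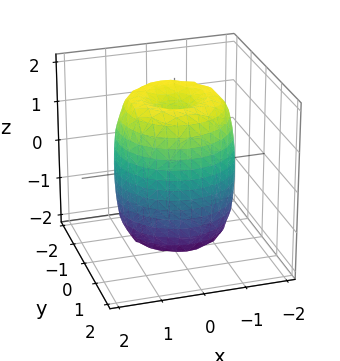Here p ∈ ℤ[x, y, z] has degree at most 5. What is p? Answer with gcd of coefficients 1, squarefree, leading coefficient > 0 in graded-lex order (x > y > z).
First, deg p = 4. A generic line meets the surface in up to 4 points.
Next, symmetry: the z-axis is an axis of rotation, so x and y enter only as x² + y².
Then, against the integer gridlines: a circular section at z = 0 has radius between 1 and 2.
Finally, the integer polynomial consistent with all of this is the stated p.

2*x^4 + 4*x^2*y^2 + 2*y^4 - 3*x^2 - 3*y^2 + z^2 - 2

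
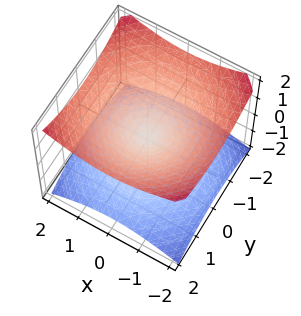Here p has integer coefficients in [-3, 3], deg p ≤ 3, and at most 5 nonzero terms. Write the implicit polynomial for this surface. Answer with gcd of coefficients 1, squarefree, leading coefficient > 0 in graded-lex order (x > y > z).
(a) Degree: two nappes meeting at a single point; a quadric, so deg p = 2.
(b) Symmetries: rotational symmetry about the z-axis ⇒ p depends on x, y only through x² + y²; it's symmetric under z → −z, forcing even powers of z.
(c) Against the integer gridlines: one y-axis crossing is at y = 0; a circular section at z = -1 has radius between 1 and 2; it meets the z-axis at z = 0 (among the integer gridlines); it meets the x-axis at x = 0 (among the integer gridlines).
(d) Matching integer coefficients to the picture gives p.

x^2 + y^2 - 2*z^2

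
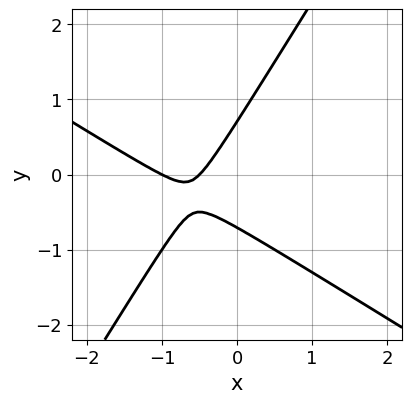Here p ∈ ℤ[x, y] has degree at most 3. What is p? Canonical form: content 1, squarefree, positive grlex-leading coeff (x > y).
The degree is 2 — a generic line meets the curve in up to 2 points.
From the axis intercepts and sections: it crosses the x-axis at the gridline x = -1.
Matching integer coefficients to the picture gives p.

2*x^2 + 2*x*y - 2*y^2 + 3*x + 1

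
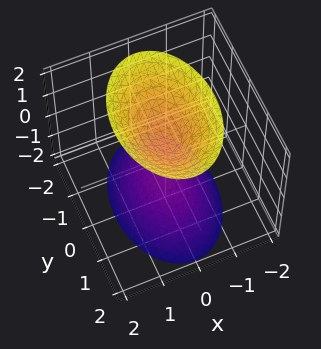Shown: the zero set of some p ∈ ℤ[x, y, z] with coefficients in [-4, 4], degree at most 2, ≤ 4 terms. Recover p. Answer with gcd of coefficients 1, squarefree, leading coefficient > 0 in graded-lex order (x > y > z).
2*x^2 + y^2 - z^2 + 1

There are 2 components. They look like related sheets of one shape, so recover p as a whole.
deg p = 2. Two separate bowl-shaped sheets opening away from each other; a quadric.
Symmetries: the y ↦ −y reflection is a symmetry, so y appears only in even powers; the x ↦ −x reflection is a symmetry, so x appears only in even powers; mirror symmetry z ↦ −z ⇒ only even powers of z.
Observable constraints: it misses every integer gridline on the x-axis; among the integer gridlines, it crosses the z-axis at z ∈ {-1, 1}; it misses every integer gridline on the y-axis.
Putting this together gives p.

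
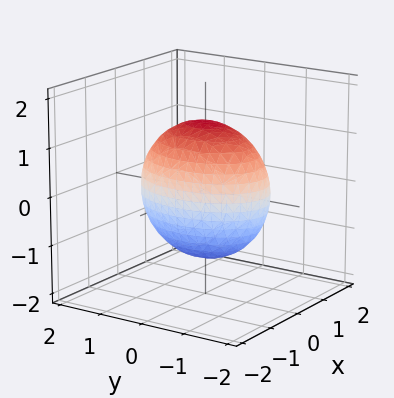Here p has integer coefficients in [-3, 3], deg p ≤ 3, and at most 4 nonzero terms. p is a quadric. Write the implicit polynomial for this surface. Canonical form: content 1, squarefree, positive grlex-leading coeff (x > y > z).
2*x^2 + y^2 + z^2 - 2

First, the degree is 2 — bounded and convex; a quadric.
Then, symmetries: the y ↦ −y reflection is a symmetry, so y appears only in even powers; the z ↦ −z reflection is a symmetry, so z appears only in even powers; it's symmetric under x → −x, forcing even powers of x.
Then, from the visible intercepts: among the integer gridlines, it crosses the x-axis at x ∈ {-1, 1}.
Finally, matching integer coefficients to the picture gives p.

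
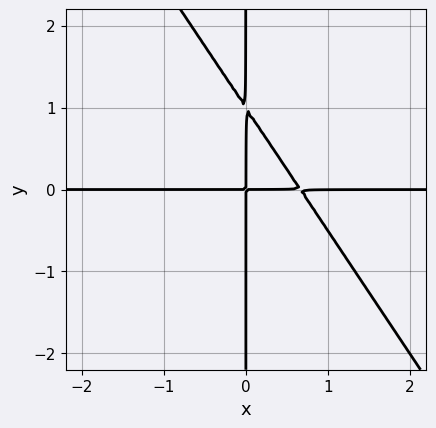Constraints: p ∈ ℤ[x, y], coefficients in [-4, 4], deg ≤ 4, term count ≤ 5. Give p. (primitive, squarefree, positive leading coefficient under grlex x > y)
3*x^2*y + 2*x*y^2 - 2*x*y

1. deg p = 3. No degree-2 curve has this shape.
2. Checking where it meets the axes: every point of the x-axis in the box is on the curve; the visible y-axis segment lies entirely on the curve.
3. Fitting integer coefficients to these (and the overall shape) gives p.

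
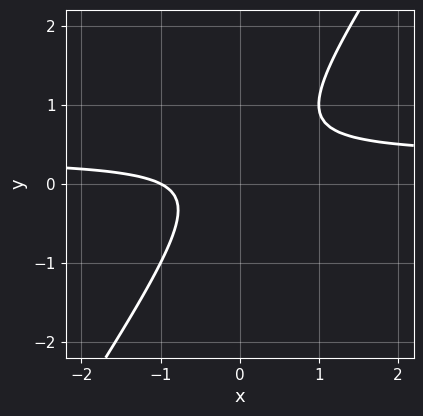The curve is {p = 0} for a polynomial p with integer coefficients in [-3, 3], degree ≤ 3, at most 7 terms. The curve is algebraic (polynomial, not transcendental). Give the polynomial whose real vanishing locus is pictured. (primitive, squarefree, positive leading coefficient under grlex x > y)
3*x*y - 2*y^2 - x + y - 1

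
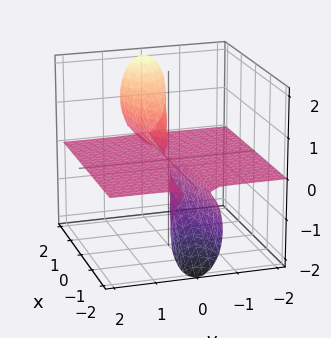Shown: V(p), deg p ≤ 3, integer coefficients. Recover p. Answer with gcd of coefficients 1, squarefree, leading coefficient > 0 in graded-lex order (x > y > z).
Degree: the shape is more complex than any degree-2 surface, so deg p = 3.
Observable constraints: the visible y-axis segment lies entirely on the surface; one z-axis crossing is at z = 0.
Solving for integer coefficients yields p as stated.

x*z^2 - 3*y^2*z - z^3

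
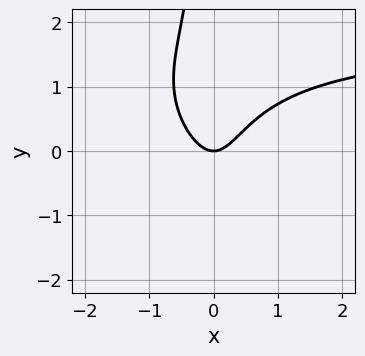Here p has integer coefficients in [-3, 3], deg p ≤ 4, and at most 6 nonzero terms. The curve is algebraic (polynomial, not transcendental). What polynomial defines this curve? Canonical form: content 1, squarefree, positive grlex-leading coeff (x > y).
x^2*y + x*y^2 - 2*x^2 + y

1. The degree is 3 — the shape is more complex than any degree-2 curve.
2. Against the integer gridlines: it crosses the y-axis at the gridline y = 0; it crosses the x-axis at the gridline x = 0.
3. Putting this together gives p.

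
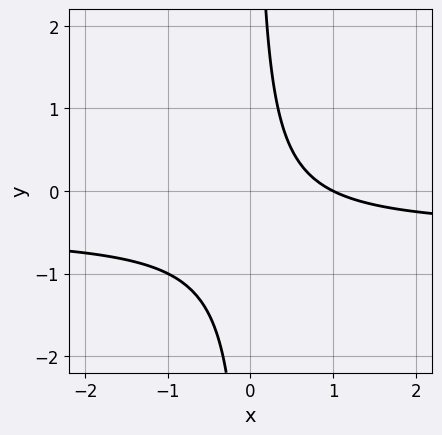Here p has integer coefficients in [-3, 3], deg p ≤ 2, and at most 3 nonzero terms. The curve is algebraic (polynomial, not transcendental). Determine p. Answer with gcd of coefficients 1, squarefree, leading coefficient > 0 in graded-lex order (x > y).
1. deg p = 2. A generic line meets the curve in up to 2 points.
2. Against the integer gridlines: it crosses the x-axis at the gridline x = 1; the curve avoids every integer y-axis point in the box.
3. Together with the visible shape, these determine p as stated.

2*x*y + x - 1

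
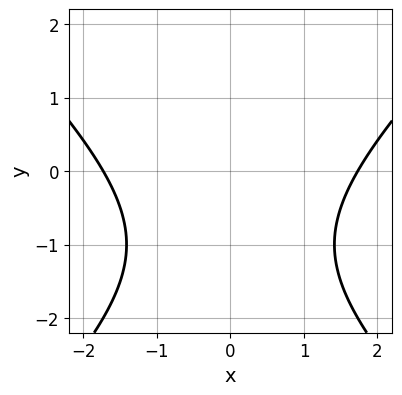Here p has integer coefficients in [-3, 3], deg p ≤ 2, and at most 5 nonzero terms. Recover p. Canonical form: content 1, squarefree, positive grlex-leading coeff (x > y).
First, degree: the shape is more complex than any degree-1 curve, so deg p = 2.
Then, symmetries: it's symmetric under x → −x, forcing even powers of x.
Next, from the axis intercepts and sections: it misses every integer gridline on the y-axis.
Finally, assembling these constraints gives the stated polynomial.

x^2 - y^2 - 2*y - 3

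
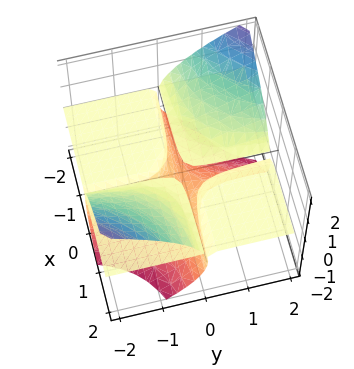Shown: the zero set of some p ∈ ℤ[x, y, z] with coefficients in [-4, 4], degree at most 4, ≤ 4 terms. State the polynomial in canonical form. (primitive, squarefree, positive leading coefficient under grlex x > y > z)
3*x*y*z + 2*z^3 + 2*z^2

(a) I count 3 distinct pieces.
(b) Degree: a generic line meets the surface in up to 3 points, so deg p = 3.
(c) From the visible intercepts: every point of the y-axis in the box is on the surface; one z-axis crossing is at z = -1; the visible x-axis segment lies entirely on the surface.
(d) The integer polynomial consistent with all of this is the stated p.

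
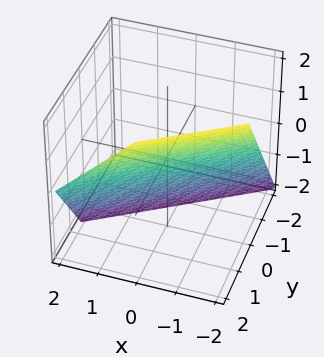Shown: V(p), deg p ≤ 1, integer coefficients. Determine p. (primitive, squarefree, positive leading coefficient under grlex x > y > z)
2*x - 3*y + 2*z + 2

The degree is 1 — every cross-section is a straight line — this is a plane.
From the visible intercepts: it meets the z-axis at z = -1 (among the integer gridlines); one x-axis crossing is at x = -1.
Assembling these constraints gives the stated polynomial.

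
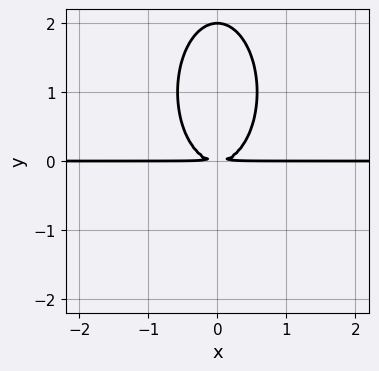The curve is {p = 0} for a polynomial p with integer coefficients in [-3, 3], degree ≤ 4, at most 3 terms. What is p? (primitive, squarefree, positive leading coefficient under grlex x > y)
First, the degree is 3 — a generic line meets the curve in up to 3 points.
Then, symmetries: mirror symmetry x ↦ −x ⇒ only even powers of x.
Next, from the visible intercepts: one y-axis crossing is at y = 2; every point of the x-axis in the box is on the curve.
Finally, solving for integer coefficients yields p as stated.

3*x^2*y + y^3 - 2*y^2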